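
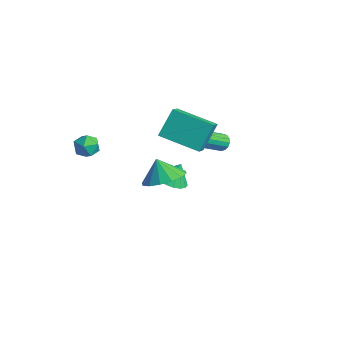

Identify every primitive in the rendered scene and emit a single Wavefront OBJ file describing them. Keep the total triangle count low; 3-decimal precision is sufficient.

v 3.113 -3.034 3.157
v 3.996 -3.274 3.671
v 2.547 -3.046 4.123
v 3.979 -2.731 3.668
v 3.73 -2.269 3.528
v 3.315 -2.012 3.288
v 2.846 -2.028 3.013
v 2.449 -2.314 2.777
v 2.23 -2.793 2.642
v 2.247 -3.336 2.646
v 2.497 -3.799 2.786
v 2.911 -4.056 3.026
v 3.38 -4.039 3.3
v 3.777 -3.753 3.537
v -0.879 -0.138 2.234
v -0.037 -1.038 3.107
v -1.095 0.857 3.469
v -0.254 -0.044 4.341
v 0.834 0.924 1.679
v 1.675 0.023 2.551
v 0.617 1.918 2.913
v 1.459 1.018 3.786
v -0.963 3.496 -0.19
v -0.54 3.322 -0.393
v -0.714 1.591 0.728
v -1.137 1.764 0.93
v -0.465 3.452 -0.182
v -0.639 1.72 0.939
v -0.524 3.593 0.027
v -0.697 1.861 1.148
v -0.7 3.708 0.178
v -0.873 1.976 1.299
v -0.947 3.766 0.23
v -1.12 2.035 1.351
v -1.198 3.752 0.169
v -1.371 2.02 1.29
v -1.386 3.669 0.012
v -1.56 1.938 1.133
v -1.461 3.54 -0.199
v -1.635 1.808 0.922
v -1.403 3.399 -0.408
v -1.576 1.667 0.713
v -1.227 3.284 -0.559
v -1.4 1.552 0.562
v -0.98 3.225 -0.611
v -1.153 1.494 0.51
v -0.729 3.24 -0.55
v -0.902 1.508 0.571
v -3.437 -2.555 0.918
v -2.718 -2.486 0.986
v -3.422 -3.454 1.674
v -2.703 -3.385 1.742
v -3.144 -2.874 2.009
v -3.153 -2.319 1.542
v -2.987 -3.621 1.118
v -2.996 -3.066 0.651
v -2.44 -3.145 1.11
v -2.537 -2.683 1.661
v -3.603 -3.257 0.999
v -3.7 -2.795 1.55
v -2.373 1.468 -2.921
v -1.897 0.786 -2.666
v -2.227 1.952 -1.899
v -1.632 1.024 -2.817
v -1.514 1.351 -2.988
v -1.565 1.701 -3.146
v -1.777 2.004 -3.26
v -2.107 2.202 -3.306
v -2.489 2.254 -3.276
v -2.849 2.151 -3.176
v -3.114 1.912 -3.025
v -3.232 1.586 -2.854
v -3.181 1.236 -2.696
v -2.969 0.932 -2.582
v -2.639 0.735 -2.536
v -2.257 0.683 -2.566
f 2 1 4
f 2 4 3
f 4 1 5
f 4 5 3
f 5 1 6
f 5 6 3
f 6 1 7
f 6 7 3
f 7 1 8
f 7 8 3
f 8 1 9
f 8 9 3
f 9 1 10
f 9 10 3
f 10 1 11
f 10 11 3
f 11 1 12
f 11 12 3
f 12 1 13
f 12 13 3
f 13 1 14
f 13 14 3
f 14 1 2
f 14 2 3
f 16 18 15
f 19 16 15
f 15 18 17
f 17 19 15
f 16 22 18
f 20 16 19
f 20 22 16
f 18 22 17
f 21 19 17
f 17 22 21
f 21 20 19
f 22 20 21
f 24 23 27
f 24 27 25
f 25 27 28
f 25 28 26
f 27 23 29
f 27 29 28
f 28 29 30
f 28 30 26
f 29 23 31
f 29 31 30
f 30 31 32
f 30 32 26
f 31 23 33
f 31 33 32
f 32 33 34
f 32 34 26
f 33 23 35
f 33 35 34
f 34 35 36
f 34 36 26
f 35 23 37
f 35 37 36
f 36 37 38
f 36 38 26
f 37 23 39
f 37 39 38
f 38 39 40
f 38 40 26
f 39 23 41
f 39 41 40
f 40 41 42
f 40 42 26
f 41 23 43
f 41 43 42
f 42 43 44
f 42 44 26
f 43 23 45
f 43 45 44
f 44 45 46
f 44 46 26
f 45 23 47
f 45 47 46
f 46 47 48
f 46 48 26
f 47 23 24
f 47 24 48
f 48 24 25
f 48 25 26
f 49 60 54
f 49 54 50
f 49 50 56
f 49 56 59
f 49 59 60
f 50 54 58
f 54 60 53
f 60 59 51
f 59 56 55
f 56 50 57
f 52 58 53
f 52 53 51
f 52 51 55
f 52 55 57
f 52 57 58
f 53 58 54
f 51 53 60
f 55 51 59
f 57 55 56
f 58 57 50
f 62 61 64
f 62 64 63
f 64 61 65
f 64 65 63
f 65 61 66
f 65 66 63
f 66 61 67
f 66 67 63
f 67 61 68
f 67 68 63
f 68 61 69
f 68 69 63
f 69 61 70
f 69 70 63
f 70 61 71
f 70 71 63
f 71 61 72
f 71 72 63
f 72 61 73
f 72 73 63
f 73 61 74
f 73 74 63
f 74 61 75
f 74 75 63
f 75 61 76
f 75 76 63
f 76 61 62
f 76 62 63



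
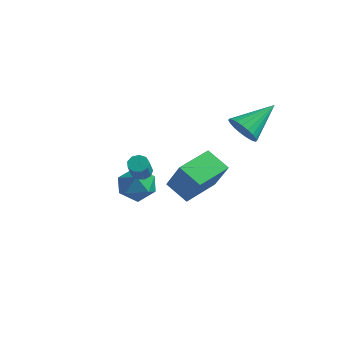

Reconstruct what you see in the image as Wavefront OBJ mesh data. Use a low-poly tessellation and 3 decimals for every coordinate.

v 1.763 -2.442 0.366
v 2.705 -2.781 1.97
v 2.016 -0.575 0.613
v 2.957 -0.914 2.216
v 2.903 -2.506 -0.316
v 3.844 -2.845 1.287
v 3.155 -0.639 -0.07
v 4.097 -0.978 1.534
v -2.463 1.484 -2.336
v -2.029 1.795 -2.255
v -1.703 1.066 -1.204
v -2.137 0.756 -1.284
v -2.318 1.932 -2.071
v -1.992 1.203 -1.019
v -2.675 1.859 -2.01
v -2.349 1.131 -0.959
v -2.933 1.611 -2.102
v -2.607 0.883 -1.051
v -2.971 1.304 -2.303
v -2.645 0.575 -1.252
v -2.771 1.081 -2.52
v -2.445 0.352 -1.468
v -2.427 1.047 -2.65
v -2.101 0.318 -1.598
v -2.1 1.217 -2.633
v -1.774 0.489 -1.582
v -1.942 1.513 -2.477
v -1.617 0.784 -1.426
v -3.671 1.779 -3.337
v -2.81 2.435 -3.295
v -2.61 0.385 -3.325
v -1.749 1.041 -3.283
v -2.413 0.963 -2.431
v -3.069 1.825 -2.438
v -2.351 0.995 -4.182
v -3.007 1.857 -4.189
v -1.994 1.95 -3.817
v -2.033 1.931 -2.735
v -3.387 0.889 -3.885
v -3.426 0.87 -2.803
v 2.781 2.153 1.985
v 3.642 1.948 1.82
v 3.399 3.887 3.055
v 3.555 2.161 1.525
v 3.334 2.373 1.309
v 3.017 2.546 1.211
v 2.66 2.652 1.246
v 2.324 2.672 1.408
v 2.066 2.601 1.671
v 1.933 2.453 1.988
v 1.945 2.254 2.304
v 2.103 2.036 2.565
v 2.377 1.839 2.725
v 2.722 1.696 2.758
v 3.076 1.632 2.657
v 3.38 1.658 2.439
v 3.58 1.77 2.143
f 2 4 1
f 5 2 1
f 1 4 3
f 3 5 1
f 2 8 4
f 6 2 5
f 6 8 2
f 4 8 3
f 7 5 3
f 3 8 7
f 7 6 5
f 8 6 7
f 10 9 13
f 10 13 11
f 11 13 14
f 11 14 12
f 13 9 15
f 13 15 14
f 14 15 16
f 14 16 12
f 15 9 17
f 15 17 16
f 16 17 18
f 16 18 12
f 17 9 19
f 17 19 18
f 18 19 20
f 18 20 12
f 19 9 21
f 19 21 20
f 20 21 22
f 20 22 12
f 21 9 23
f 21 23 22
f 22 23 24
f 22 24 12
f 23 9 25
f 23 25 24
f 24 25 26
f 24 26 12
f 25 9 27
f 25 27 26
f 26 27 28
f 26 28 12
f 27 9 10
f 27 10 28
f 28 10 11
f 28 11 12
f 29 40 34
f 29 34 30
f 29 30 36
f 29 36 39
f 29 39 40
f 30 34 38
f 34 40 33
f 40 39 31
f 39 36 35
f 36 30 37
f 32 38 33
f 32 33 31
f 32 31 35
f 32 35 37
f 32 37 38
f 33 38 34
f 31 33 40
f 35 31 39
f 37 35 36
f 38 37 30
f 42 41 44
f 42 44 43
f 44 41 45
f 44 45 43
f 45 41 46
f 45 46 43
f 46 41 47
f 46 47 43
f 47 41 48
f 47 48 43
f 48 41 49
f 48 49 43
f 49 41 50
f 49 50 43
f 50 41 51
f 50 51 43
f 51 41 52
f 51 52 43
f 52 41 53
f 52 53 43
f 53 41 54
f 53 54 43
f 54 41 55
f 54 55 43
f 55 41 56
f 55 56 43
f 56 41 57
f 56 57 43
f 57 41 42
f 57 42 43



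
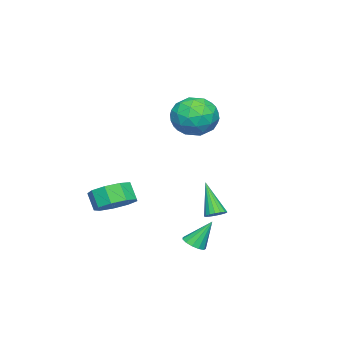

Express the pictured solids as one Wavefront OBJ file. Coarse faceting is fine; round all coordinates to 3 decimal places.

v -0.908 -0.273 -4.494
v -0.454 -0.1 -4.236
v -1.552 -1.107 -2.806
v -0.625 0.098 -4.203
v -0.86 0.211 -4.236
v -1.106 0.213 -4.329
v -1.307 0.104 -4.46
v -1.417 -0.091 -4.598
v -1.41 -0.328 -4.713
v -1.288 -0.552 -4.777
v -1.079 -0.712 -4.777
v -0.831 -0.772 -4.711
v -0.601 -0.717 -4.596
v -0.441 -0.56 -4.458
v -0.388 -0.338 -4.328
v 3.451 0.688 -4.538
v 3.986 0.554 -4.301
v 3.049 1.372 -3.242
v 4.021 0.856 -4.45
v 3.875 1.104 -4.626
v 3.594 1.221 -4.775
v 3.268 1.168 -4.848
v 3.001 0.963 -4.823
v 2.876 0.671 -4.708
v 2.934 0.384 -4.538
v 3.156 0.194 -4.369
v 3.472 0.16 -4.253
v 3.782 0.295 -4.228
v 2.725 -3.524 -3.181
v 3.629 -3.291 -2.724
v 3.32 -3.782 -1.861
v 2.415 -4.016 -2.319
v 3.154 -2.776 -2.601
v 2.845 -3.267 -1.738
v 2.478 -2.611 -2.75
v 2.169 -3.102 -1.887
v 1.917 -2.874 -3.1
v 1.608 -3.365 -2.237
v 1.734 -3.441 -3.489
v 1.425 -3.932 -2.626
v 2.015 -4.047 -3.733
v 1.706 -4.539 -2.87
v 2.627 -4.409 -3.72
v 2.318 -4.9 -2.857
v 3.285 -4.357 -3.454
v 2.976 -4.848 -2.591
v 3.681 -3.915 -3.061
v 3.372 -4.406 -2.198
v -3.08 -1.195 0.52
v -1.871 -1.37 0.248
v -3.049 -2.83 1.712
v -1.84 -3.005 1.44
v -2.189 -2.026 2.136
v -2.208 -1.015 1.399
v -2.712 -3.185 0.561
v -2.731 -2.174 -0.176
v -1.644 -2.6 0.273
v -1.321 -1.884 1.247
v -3.599 -2.316 0.713
v -3.276 -1.6 1.687
v -2.478 -1.139 0.279
v -2.442 -3.061 1.681
v -2.647 -2.486 2.09
v -1.936 -2.589 1.93
v -2.676 -0.93 0.956
v -1.966 -1.033 0.796
v -2.153 -1.419 1.906
v -2.954 -3.167 1.164
v -2.244 -3.27 1.004
v -2.984 -1.611 0.03
v -2.273 -1.714 -0.13
v -2.767 -2.781 0.054
v -1.634 -1.965 0.134
v -1.616 -2.926 0.835
v -2.128 -3.032 0.318
v -2.139 -2.437 -0.115
v -1.444 -1.544 0.706
v -1.426 -2.505 1.408
v -1.631 -1.929 1.817
v -1.642 -1.335 1.383
v -1.31 -2.267 0.721
v -3.494 -1.695 0.552
v -3.476 -2.656 1.254
v -3.278 -2.865 0.577
v -3.289 -2.271 0.143
v -3.304 -1.274 1.125
v -3.286 -2.235 1.826
v -2.781 -1.763 2.075
v -2.792 -1.168 1.642
v -3.61 -1.933 1.239
f 2 1 4
f 2 4 3
f 4 1 5
f 4 5 3
f 5 1 6
f 5 6 3
f 6 1 7
f 6 7 3
f 7 1 8
f 7 8 3
f 8 1 9
f 8 9 3
f 9 1 10
f 9 10 3
f 10 1 11
f 10 11 3
f 11 1 12
f 11 12 3
f 12 1 13
f 12 13 3
f 13 1 14
f 13 14 3
f 14 1 15
f 14 15 3
f 15 1 2
f 15 2 3
f 17 16 19
f 17 19 18
f 19 16 20
f 19 20 18
f 20 16 21
f 20 21 18
f 21 16 22
f 21 22 18
f 22 16 23
f 22 23 18
f 23 16 24
f 23 24 18
f 24 16 25
f 24 25 18
f 25 16 26
f 25 26 18
f 26 16 27
f 26 27 18
f 27 16 28
f 27 28 18
f 28 16 17
f 28 17 18
f 30 29 33
f 30 33 31
f 31 33 34
f 31 34 32
f 33 29 35
f 33 35 34
f 34 35 36
f 34 36 32
f 35 29 37
f 35 37 36
f 36 37 38
f 36 38 32
f 37 29 39
f 37 39 38
f 38 39 40
f 38 40 32
f 39 29 41
f 39 41 40
f 40 41 42
f 40 42 32
f 41 29 43
f 41 43 42
f 42 43 44
f 42 44 32
f 43 29 45
f 43 45 44
f 44 45 46
f 44 46 32
f 45 29 47
f 45 47 46
f 46 47 48
f 46 48 32
f 47 29 30
f 47 30 48
f 48 30 31
f 48 31 32
f 49 86 65
f 86 60 89
f 65 89 54
f 86 89 65
f 49 65 61
f 65 54 66
f 61 66 50
f 65 66 61
f 49 61 70
f 61 50 71
f 70 71 56
f 61 71 70
f 49 70 82
f 70 56 85
f 82 85 59
f 70 85 82
f 49 82 86
f 82 59 90
f 86 90 60
f 82 90 86
f 50 66 77
f 66 54 80
f 77 80 58
f 66 80 77
f 54 89 67
f 89 60 88
f 67 88 53
f 89 88 67
f 60 90 87
f 90 59 83
f 87 83 51
f 90 83 87
f 59 85 84
f 85 56 72
f 84 72 55
f 85 72 84
f 56 71 76
f 71 50 73
f 76 73 57
f 71 73 76
f 52 78 64
f 78 58 79
f 64 79 53
f 78 79 64
f 52 64 62
f 64 53 63
f 62 63 51
f 64 63 62
f 52 62 69
f 62 51 68
f 69 68 55
f 62 68 69
f 52 69 74
f 69 55 75
f 74 75 57
f 69 75 74
f 52 74 78
f 74 57 81
f 78 81 58
f 74 81 78
f 53 79 67
f 79 58 80
f 67 80 54
f 79 80 67
f 51 63 87
f 63 53 88
f 87 88 60
f 63 88 87
f 55 68 84
f 68 51 83
f 84 83 59
f 68 83 84
f 57 75 76
f 75 55 72
f 76 72 56
f 75 72 76
f 58 81 77
f 81 57 73
f 77 73 50
f 81 73 77



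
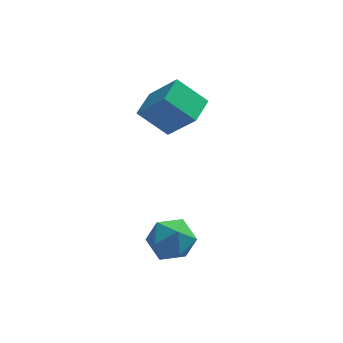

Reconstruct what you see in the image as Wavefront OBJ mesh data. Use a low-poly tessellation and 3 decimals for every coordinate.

v 2.296 1.181 0.145
v 1.105 1.626 1.166
v 2.862 2.28 0.326
v 1.672 2.726 1.347
v 3.328 0.394 1.693
v 2.138 0.84 2.714
v 3.895 1.494 1.874
v 2.704 1.939 2.895
v 1.91 -1.772 -2.659
v 2.83 -2.105 -3.043
v 1.49 -3.375 -2.277
v 2.41 -3.708 -2.661
v 2.384 -3.145 -1.773
v 2.643 -2.154 -2.01
v 1.677 -3.326 -3.31
v 1.936 -2.335 -3.547
v 2.686 -3.065 -3.446
v 3.123 -2.953 -2.496
v 1.197 -2.527 -2.824
v 1.634 -2.415 -1.874
f 2 4 1
f 5 2 1
f 1 4 3
f 3 5 1
f 2 8 4
f 6 2 5
f 6 8 2
f 4 8 3
f 7 5 3
f 3 8 7
f 7 6 5
f 8 6 7
f 9 20 14
f 9 14 10
f 9 10 16
f 9 16 19
f 9 19 20
f 10 14 18
f 14 20 13
f 20 19 11
f 19 16 15
f 16 10 17
f 12 18 13
f 12 13 11
f 12 11 15
f 12 15 17
f 12 17 18
f 13 18 14
f 11 13 20
f 15 11 19
f 17 15 16
f 18 17 10



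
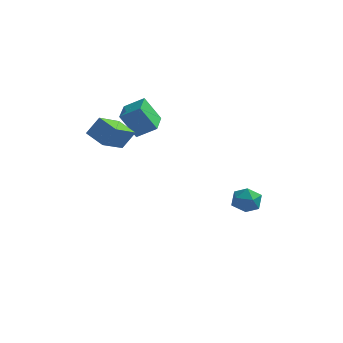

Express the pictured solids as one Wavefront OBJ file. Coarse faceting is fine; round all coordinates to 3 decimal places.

v -2.64 -2.359 1.982
v -3.275 -4.005 3.006
v -3.765 -1.672 2.389
v -4.4 -3.317 3.413
v -2 -1.943 3.047
v -2.635 -3.588 4.071
v -3.125 -1.255 3.454
v -3.76 -2.901 4.478
v 2.916 2.803 -4.377
v 3.914 2.789 -4.407
v 2.926 1.491 -3.433
v 3.924 1.477 -3.463
v 3.449 2.206 -2.973
v 3.443 3.017 -3.556
v 3.397 1.263 -4.284
v 3.391 2.074 -4.867
v 4.211 1.837 -4.349
v 4.244 2.42 -3.539
v 2.596 1.86 -4.301
v 2.629 2.443 -3.491
v -3.6 0.467 2.868
v -2.43 0.629 3.602
v -3.808 2.174 2.823
v -2.639 2.336 3.557
v -2.641 0.544 1.323
v -1.472 0.706 2.057
v -2.85 2.251 1.278
v -1.68 2.413 2.012
f 2 4 1
f 5 2 1
f 1 4 3
f 3 5 1
f 2 8 4
f 6 2 5
f 6 8 2
f 4 8 3
f 7 5 3
f 3 8 7
f 7 6 5
f 8 6 7
f 9 20 14
f 9 14 10
f 9 10 16
f 9 16 19
f 9 19 20
f 10 14 18
f 14 20 13
f 20 19 11
f 19 16 15
f 16 10 17
f 12 18 13
f 12 13 11
f 12 11 15
f 12 15 17
f 12 17 18
f 13 18 14
f 11 13 20
f 15 11 19
f 17 15 16
f 18 17 10
f 22 24 21
f 25 22 21
f 21 24 23
f 23 25 21
f 22 28 24
f 26 22 25
f 26 28 22
f 24 28 23
f 27 25 23
f 23 28 27
f 27 26 25
f 28 26 27



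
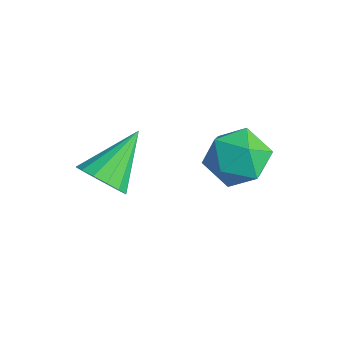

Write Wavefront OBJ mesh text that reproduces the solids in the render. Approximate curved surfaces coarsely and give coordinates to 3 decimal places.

v 1.371 -3.079 -1.282
v 1.685 -3.508 -0.555
v 0.889 -1.461 -0.118
v 2.051 -3.276 -0.726
v 2.235 -2.991 -1.046
v 2.187 -2.73 -1.429
v 1.921 -2.562 -1.772
v 1.507 -2.533 -1.984
v 1.056 -2.65 -2.008
v 0.69 -2.882 -1.837
v 0.507 -3.167 -1.517
v 0.554 -3.428 -1.134
v 0.821 -3.595 -0.791
v 1.235 -3.625 -0.579
v 2.349 0.383 -0.177
v 2.923 1.269 -0.535
v 3.877 -0.569 -0.085
v 4.451 0.317 -0.443
v 3.989 0.325 0.571
v 3.044 0.914 0.514
v 3.756 -0.214 -1.134
v 2.811 0.375 -1.191
v 3.792 0.9 -1.127
v 3.936 1.233 -0.073
v 2.864 -0.533 -0.547
v 3.008 -0.2 0.507
f 2 1 4
f 2 4 3
f 4 1 5
f 4 5 3
f 5 1 6
f 5 6 3
f 6 1 7
f 6 7 3
f 7 1 8
f 7 8 3
f 8 1 9
f 8 9 3
f 9 1 10
f 9 10 3
f 10 1 11
f 10 11 3
f 11 1 12
f 11 12 3
f 12 1 13
f 12 13 3
f 13 1 14
f 13 14 3
f 14 1 2
f 14 2 3
f 15 26 20
f 15 20 16
f 15 16 22
f 15 22 25
f 15 25 26
f 16 20 24
f 20 26 19
f 26 25 17
f 25 22 21
f 22 16 23
f 18 24 19
f 18 19 17
f 18 17 21
f 18 21 23
f 18 23 24
f 19 24 20
f 17 19 26
f 21 17 25
f 23 21 22
f 24 23 16



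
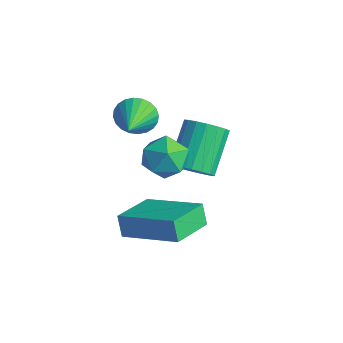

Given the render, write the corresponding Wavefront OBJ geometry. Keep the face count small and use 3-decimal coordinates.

v -0.382 0.231 -2.68
v 0.05 -0.086 -2.1
v -0.685 1.073 -0.92
v -1.118 1.389 -1.5
v 0.258 0.17 -2.222
v -0.477 1.329 -1.041
v 0.339 0.438 -2.434
v -0.396 1.597 -1.254
v 0.277 0.665 -2.695
v -0.458 1.824 -1.515
v 0.085 0.806 -2.954
v -0.651 1.965 -1.773
v -0.2 0.833 -3.158
v -0.936 1.992 -1.977
v -0.521 0.741 -3.267
v -1.257 1.899 -2.087
v -0.815 0.547 -3.26
v -1.55 1.706 -2.08
v -1.023 0.291 -3.139
v -1.758 1.45 -1.958
v -1.104 0.023 -2.926
v -1.839 1.182 -1.746
v -1.042 -0.204 -2.665
v -1.777 0.955 -1.485
v -0.849 -0.345 -2.407
v -1.585 0.814 -1.226
v -0.564 -0.372 -2.203
v -1.3 0.787 -1.022
v -0.243 -0.279 -2.093
v -0.979 0.879 -0.913
v -0.319 -0.948 -1.431
v 0.468 -0.587 -1.254
v -0.188 -1.793 -0.286
v 0.599 -1.432 -0.109
v -0.138 -0.955 -0.013
v -0.219 -0.432 -0.72
v 0.499 -1.948 -0.82
v 0.418 -1.425 -1.527
v 0.973 -1.205 -0.877
v 0.58 -0.591 -0.378
v -0.3 -1.789 -1.162
v -0.693 -1.175 -0.663
v 0.814 -3.34 -3.094
v 0.466 -3.259 -2.356
v 0.331 -1.875 -3.483
v -0.017 -1.794 -2.745
v 2.657 -2.526 -2.315
v 2.309 -2.445 -1.577
v 2.174 -1.061 -2.704
v 1.826 -0.98 -1.966
v -2.09 -0.753 -0.567
v -1.659 -0.635 -1.169
v -1.07 -1.747 -0.033
v -1.557 -0.431 -0.985
v -1.537 -0.277 -0.737
v -1.6 -0.195 -0.464
v -1.738 -0.198 -0.206
v -1.929 -0.286 -0.003
v -2.145 -0.445 0.115
v -2.353 -0.651 0.128
v -2.52 -0.872 0.036
v -2.622 -1.076 -0.148
v -2.643 -1.23 -0.396
v -2.58 -1.312 -0.669
v -2.442 -1.309 -0.927
v -2.25 -1.221 -1.131
v -2.034 -1.062 -1.248
v -1.827 -0.856 -1.261
f 2 1 5
f 2 5 3
f 3 5 6
f 3 6 4
f 5 1 7
f 5 7 6
f 6 7 8
f 6 8 4
f 7 1 9
f 7 9 8
f 8 9 10
f 8 10 4
f 9 1 11
f 9 11 10
f 10 11 12
f 10 12 4
f 11 1 13
f 11 13 12
f 12 13 14
f 12 14 4
f 13 1 15
f 13 15 14
f 14 15 16
f 14 16 4
f 15 1 17
f 15 17 16
f 16 17 18
f 16 18 4
f 17 1 19
f 17 19 18
f 18 19 20
f 18 20 4
f 19 1 21
f 19 21 20
f 20 21 22
f 20 22 4
f 21 1 23
f 21 23 22
f 22 23 24
f 22 24 4
f 23 1 25
f 23 25 24
f 24 25 26
f 24 26 4
f 25 1 27
f 25 27 26
f 26 27 28
f 26 28 4
f 27 1 29
f 27 29 28
f 28 29 30
f 28 30 4
f 29 1 2
f 29 2 30
f 30 2 3
f 30 3 4
f 31 42 36
f 31 36 32
f 31 32 38
f 31 38 41
f 31 41 42
f 32 36 40
f 36 42 35
f 42 41 33
f 41 38 37
f 38 32 39
f 34 40 35
f 34 35 33
f 34 33 37
f 34 37 39
f 34 39 40
f 35 40 36
f 33 35 42
f 37 33 41
f 39 37 38
f 40 39 32
f 44 46 43
f 47 44 43
f 43 46 45
f 45 47 43
f 44 50 46
f 48 44 47
f 48 50 44
f 46 50 45
f 49 47 45
f 45 50 49
f 49 48 47
f 50 48 49
f 52 51 54
f 52 54 53
f 54 51 55
f 54 55 53
f 55 51 56
f 55 56 53
f 56 51 57
f 56 57 53
f 57 51 58
f 57 58 53
f 58 51 59
f 58 59 53
f 59 51 60
f 59 60 53
f 60 51 61
f 60 61 53
f 61 51 62
f 61 62 53
f 62 51 63
f 62 63 53
f 63 51 64
f 63 64 53
f 64 51 65
f 64 65 53
f 65 51 66
f 65 66 53
f 66 51 67
f 66 67 53
f 67 51 68
f 67 68 53
f 68 51 52
f 68 52 53



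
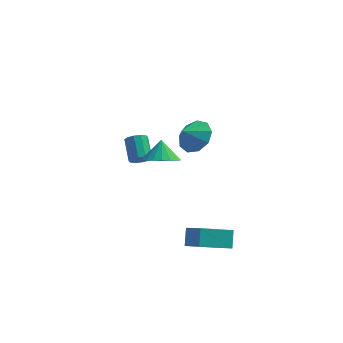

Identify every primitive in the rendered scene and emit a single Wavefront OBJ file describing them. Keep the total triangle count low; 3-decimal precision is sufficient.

v 2.272 -0.899 2.638
v 2.813 -0.439 3.412
v 1.688 -1.461 3.382
v 2.233 -0.048 3.252
v 1.671 -0.054 2.805
v 1.39 -0.456 2.28
v 1.522 -1.065 1.923
v 2.005 -1.596 1.9
v 2.613 -1.801 2.223
v 3.061 -1.584 2.741
v 3.141 -1.046 3.21
v -1.316 3.068 -2.446
v -0.749 3.054 -2.15
v -1.196 4.158 -1.239
v -1.764 4.172 -1.534
v -0.724 3.311 -2.45
v -1.172 4.415 -1.538
v -0.926 3.475 -2.748
v -1.373 4.579 -1.836
v -1.277 3.484 -2.93
v -1.724 4.588 -2.019
v -1.643 3.334 -2.928
v -2.09 4.438 -2.016
v -1.884 3.082 -2.741
v -2.331 4.186 -1.83
v -1.908 2.825 -2.442
v -2.356 3.929 -1.53
v -1.707 2.661 -2.144
v -2.154 3.765 -1.232
v -1.356 2.652 -1.961
v -1.803 3.756 -1.05
v -0.99 2.802 -1.964
v -1.437 3.906 -1.052
v 3.023 -4.025 -3.319
v 2.971 -3.321 -2.475
v 2.141 -3.131 -4.119
v 2.089 -2.427 -3.275
v 4.551 -3.113 -3.985
v 4.499 -2.409 -3.141
v 3.669 -2.219 -4.785
v 3.617 -1.515 -3.941
v 0.036 1.773 -1.351
v 0.677 1.094 -0.848
v -0.076 2.467 -0.269
v 0.978 1.414 -1.022
v 1.092 1.804 -1.261
v 0.997 2.188 -1.517
v 0.712 2.49 -1.741
v 0.293 2.65 -1.887
v -0.177 2.636 -1.927
v -0.604 2.451 -1.853
v -0.905 2.132 -1.68
v -1.019 1.742 -1.441
v -0.924 1.357 -1.184
v -0.639 1.055 -0.96
v -0.22 0.895 -0.814
v 0.25 0.909 -0.774
f 2 1 4
f 2 4 3
f 4 1 5
f 4 5 3
f 5 1 6
f 5 6 3
f 6 1 7
f 6 7 3
f 7 1 8
f 7 8 3
f 8 1 9
f 8 9 3
f 9 1 10
f 9 10 3
f 10 1 11
f 10 11 3
f 11 1 2
f 11 2 3
f 13 12 16
f 13 16 14
f 14 16 17
f 14 17 15
f 16 12 18
f 16 18 17
f 17 18 19
f 17 19 15
f 18 12 20
f 18 20 19
f 19 20 21
f 19 21 15
f 20 12 22
f 20 22 21
f 21 22 23
f 21 23 15
f 22 12 24
f 22 24 23
f 23 24 25
f 23 25 15
f 24 12 26
f 24 26 25
f 25 26 27
f 25 27 15
f 26 12 28
f 26 28 27
f 27 28 29
f 27 29 15
f 28 12 30
f 28 30 29
f 29 30 31
f 29 31 15
f 30 12 32
f 30 32 31
f 31 32 33
f 31 33 15
f 32 12 13
f 32 13 33
f 33 13 14
f 33 14 15
f 35 37 34
f 38 35 34
f 34 37 36
f 36 38 34
f 35 41 37
f 39 35 38
f 39 41 35
f 37 41 36
f 40 38 36
f 36 41 40
f 40 39 38
f 41 39 40
f 43 42 45
f 43 45 44
f 45 42 46
f 45 46 44
f 46 42 47
f 46 47 44
f 47 42 48
f 47 48 44
f 48 42 49
f 48 49 44
f 49 42 50
f 49 50 44
f 50 42 51
f 50 51 44
f 51 42 52
f 51 52 44
f 52 42 53
f 52 53 44
f 53 42 54
f 53 54 44
f 54 42 55
f 54 55 44
f 55 42 56
f 55 56 44
f 56 42 57
f 56 57 44
f 57 42 43
f 57 43 44



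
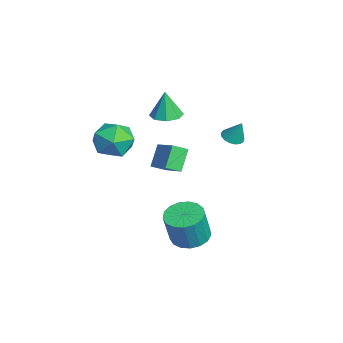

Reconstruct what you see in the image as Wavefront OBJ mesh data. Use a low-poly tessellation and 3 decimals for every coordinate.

v -0.237 -1.148 0.554
v -0.148 -1.9 0.942
v -0.948 -0.706 1.574
v -0.859 -1.457 1.962
v 1.059 -0.643 1.238
v 1.148 -1.394 1.626
v 0.348 -0.2 2.258
v 0.437 -0.952 2.646
v 2.794 -0.492 -1.997
v 3.528 -1.064 -2.273
v 3.879 -1.44 -0.558
v 3.146 -0.868 -0.283
v 3.725 -0.647 -2.222
v 4.076 -1.022 -0.507
v 3.709 -0.194 -2.119
v 4.061 -0.57 -0.405
v 3.484 0.19 -1.989
v 3.835 -0.186 -0.274
v 3.1 0.418 -1.86
v 3.452 0.042 -0.146
v 2.647 0.438 -1.763
v 2.998 0.062 -0.049
v 2.227 0.244 -1.72
v 2.578 -0.132 -0.005
v 1.937 -0.118 -1.74
v 2.288 -0.494 -0.025
v 1.844 -0.566 -1.819
v 2.195 -0.942 -0.104
v 1.968 -0.997 -1.939
v 2.319 -1.373 -0.224
v 2.282 -1.312 -2.072
v 2.633 -1.688 -0.357
v 2.713 -1.44 -2.188
v 3.064 -1.815 -0.474
v 3.163 -1.35 -2.261
v 3.514 -1.726 -0.546
v -2.985 -3.273 1.359
v -2.577 -2.58 2.219
v -1.343 -4.24 1.361
v -0.935 -3.547 2.221
v -1.806 -4.308 2.441
v -2.821 -3.71 2.44
v -1.099 -3.11 1.14
v -2.114 -2.512 1.139
v -1.411 -2.479 2.084
v -1.849 -3.22 2.888
v -2.071 -3.6 0.692
v -2.509 -4.341 1.496
v -2.925 -0.722 2.712
v -2.262 -0.226 2.769
v -3.015 -0.778 4.248
v -2.807 0.099 2.749
v -3.421 -0.057 2.707
v -3.745 -0.602 2.668
v -3.588 -1.218 2.655
v -3.042 -1.543 2.675
v -2.428 -1.387 2.717
v -2.105 -0.841 2.756
v -1.72 2.282 1.605
v -1.348 1.814 1.649
v -1.38 2.658 2.715
v -1.186 2.019 1.53
v -1.147 2.285 1.429
v -1.238 2.55 1.367
v -1.441 2.753 1.36
v -1.707 2.849 1.409
v -1.976 2.816 1.503
v -2.187 2.66 1.621
v -2.29 2.417 1.734
v -2.263 2.144 1.818
v -2.112 1.902 1.854
v -1.871 1.748 1.832
v -1.595 1.716 1.758
f 2 4 1
f 5 2 1
f 1 4 3
f 3 5 1
f 2 8 4
f 6 2 5
f 6 8 2
f 4 8 3
f 7 5 3
f 3 8 7
f 7 6 5
f 8 6 7
f 10 9 13
f 10 13 11
f 11 13 14
f 11 14 12
f 13 9 15
f 13 15 14
f 14 15 16
f 14 16 12
f 15 9 17
f 15 17 16
f 16 17 18
f 16 18 12
f 17 9 19
f 17 19 18
f 18 19 20
f 18 20 12
f 19 9 21
f 19 21 20
f 20 21 22
f 20 22 12
f 21 9 23
f 21 23 22
f 22 23 24
f 22 24 12
f 23 9 25
f 23 25 24
f 24 25 26
f 24 26 12
f 25 9 27
f 25 27 26
f 26 27 28
f 26 28 12
f 27 9 29
f 27 29 28
f 28 29 30
f 28 30 12
f 29 9 31
f 29 31 30
f 30 31 32
f 30 32 12
f 31 9 33
f 31 33 32
f 32 33 34
f 32 34 12
f 33 9 35
f 33 35 34
f 34 35 36
f 34 36 12
f 35 9 10
f 35 10 36
f 36 10 11
f 36 11 12
f 37 48 42
f 37 42 38
f 37 38 44
f 37 44 47
f 37 47 48
f 38 42 46
f 42 48 41
f 48 47 39
f 47 44 43
f 44 38 45
f 40 46 41
f 40 41 39
f 40 39 43
f 40 43 45
f 40 45 46
f 41 46 42
f 39 41 48
f 43 39 47
f 45 43 44
f 46 45 38
f 50 49 52
f 50 52 51
f 52 49 53
f 52 53 51
f 53 49 54
f 53 54 51
f 54 49 55
f 54 55 51
f 55 49 56
f 55 56 51
f 56 49 57
f 56 57 51
f 57 49 58
f 57 58 51
f 58 49 50
f 58 50 51
f 60 59 62
f 60 62 61
f 62 59 63
f 62 63 61
f 63 59 64
f 63 64 61
f 64 59 65
f 64 65 61
f 65 59 66
f 65 66 61
f 66 59 67
f 66 67 61
f 67 59 68
f 67 68 61
f 68 59 69
f 68 69 61
f 69 59 70
f 69 70 61
f 70 59 71
f 70 71 61
f 71 59 72
f 71 72 61
f 72 59 73
f 72 73 61
f 73 59 60
f 73 60 61



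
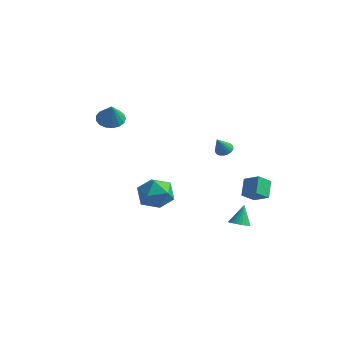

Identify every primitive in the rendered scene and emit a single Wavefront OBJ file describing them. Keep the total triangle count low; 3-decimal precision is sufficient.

v 3.378 0.821 -2.605
v 2.99 1.76 -1.795
v 3.811 1.563 -3.259
v 3.423 2.503 -2.449
v 4.417 0.737 -2.011
v 4.029 1.677 -1.201
v 4.85 1.48 -2.665
v 4.462 2.419 -1.855
v 1.227 2.419 -0.091
v 1.693 2.084 -0.228
v 1.093 1.781 1.011
v 1.801 2.284 -0.099
v 1.796 2.512 0.032
v 1.679 2.721 0.139
v 1.471 2.87 0.2
v 1.216 2.93 0.203
v 0.962 2.888 0.149
v 0.761 2.754 0.046
v 0.653 2.553 -0.083
v 0.658 2.326 -0.214
v 0.775 2.117 -0.321
v 0.983 1.967 -0.382
v 1.238 1.908 -0.385
v 1.492 1.949 -0.331
v 3.678 0.079 -4.592
v 4.352 0.044 -4.505
v 3.562 0.841 -3.388
v 4.33 0.267 -4.648
v 4.208 0.46 -4.782
v 4.006 0.596 -4.888
v 3.755 0.653 -4.948
v 3.491 0.623 -4.955
v 3.256 0.51 -4.906
v 3.085 0.331 -4.809
v 3.005 0.114 -4.68
v 3.027 -0.108 -4.537
v 3.148 -0.302 -4.402
v 3.35 -0.438 -4.297
v 3.602 -0.495 -4.236
v 3.866 -0.465 -4.23
v 4.101 -0.352 -4.279
v 4.271 -0.173 -4.375
v -4.142 -1.664 2.894
v -3.418 -1.148 2.858
v -3.738 -2.136 4.226
v -3.712 -0.897 3.036
v -4.106 -0.822 3.182
v -4.507 -0.94 3.262
v -4.825 -1.224 3.257
v -4.986 -1.608 3.17
v -4.954 -2.005 3.019
v -4.736 -2.324 2.84
v -4.382 -2.492 2.673
v -3.973 -2.47 2.557
v -3.602 -2.263 2.518
v -3.355 -1.919 2.565
v -3.289 -1.516 2.688
v 0.164 -2.631 -1.456
v 1.227 -3.205 -1.517
v -0.647 -4.215 -0.643
v 0.416 -4.789 -0.704
v 0.272 -3.863 0.06
v 0.773 -2.884 -0.443
v -0.193 -4.536 -1.717
v 0.308 -3.557 -2.22
v 1.005 -4.383 -1.678
v 1.293 -3.967 -0.58
v -0.713 -3.453 -1.58
v -0.425 -3.037 -0.482
f 2 4 1
f 5 2 1
f 1 4 3
f 3 5 1
f 2 8 4
f 6 2 5
f 6 8 2
f 4 8 3
f 7 5 3
f 3 8 7
f 7 6 5
f 8 6 7
f 10 9 12
f 10 12 11
f 12 9 13
f 12 13 11
f 13 9 14
f 13 14 11
f 14 9 15
f 14 15 11
f 15 9 16
f 15 16 11
f 16 9 17
f 16 17 11
f 17 9 18
f 17 18 11
f 18 9 19
f 18 19 11
f 19 9 20
f 19 20 11
f 20 9 21
f 20 21 11
f 21 9 22
f 21 22 11
f 22 9 23
f 22 23 11
f 23 9 24
f 23 24 11
f 24 9 10
f 24 10 11
f 26 25 28
f 26 28 27
f 28 25 29
f 28 29 27
f 29 25 30
f 29 30 27
f 30 25 31
f 30 31 27
f 31 25 32
f 31 32 27
f 32 25 33
f 32 33 27
f 33 25 34
f 33 34 27
f 34 25 35
f 34 35 27
f 35 25 36
f 35 36 27
f 36 25 37
f 36 37 27
f 37 25 38
f 37 38 27
f 38 25 39
f 38 39 27
f 39 25 40
f 39 40 27
f 40 25 41
f 40 41 27
f 41 25 42
f 41 42 27
f 42 25 26
f 42 26 27
f 44 43 46
f 44 46 45
f 46 43 47
f 46 47 45
f 47 43 48
f 47 48 45
f 48 43 49
f 48 49 45
f 49 43 50
f 49 50 45
f 50 43 51
f 50 51 45
f 51 43 52
f 51 52 45
f 52 43 53
f 52 53 45
f 53 43 54
f 53 54 45
f 54 43 55
f 54 55 45
f 55 43 56
f 55 56 45
f 56 43 57
f 56 57 45
f 57 43 44
f 57 44 45
f 58 69 63
f 58 63 59
f 58 59 65
f 58 65 68
f 58 68 69
f 59 63 67
f 63 69 62
f 69 68 60
f 68 65 64
f 65 59 66
f 61 67 62
f 61 62 60
f 61 60 64
f 61 64 66
f 61 66 67
f 62 67 63
f 60 62 69
f 64 60 68
f 66 64 65
f 67 66 59



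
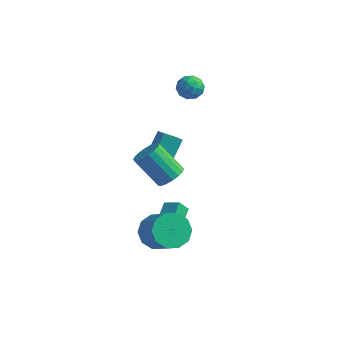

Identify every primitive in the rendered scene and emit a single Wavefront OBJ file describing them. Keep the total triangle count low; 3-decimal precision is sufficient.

v -0.483 -3.022 -3.579
v 0.107 -3.389 -4.366
v 1.354 -4.166 -3.068
v 0.763 -3.798 -2.281
v 0.32 -2.795 -4.215
v 1.567 -3.572 -2.918
v 0.227 -2.288 -3.822
v 1.474 -3.064 -2.524
v -0.138 -2.061 -3.336
v 1.109 -2.837 -2.038
v -0.635 -2.201 -2.942
v 0.612 -2.977 -1.645
v -1.074 -2.654 -2.792
v 0.173 -3.431 -1.494
v -1.287 -3.248 -2.942
v -0.04 -4.025 -1.645
v -1.194 -3.756 -3.336
v 0.053 -4.532 -2.038
v -0.829 -3.983 -3.822
v 0.418 -4.759 -2.524
v -0.332 -3.843 -4.215
v 0.915 -4.619 -2.918
v -0.37 -1.526 -3.427
v -0.508 -0.757 -3.069
v -1.262 -1.488 -3.854
v -1.4 -0.718 -3.497
v -0.04 -1.162 -4.083
v -0.178 -0.392 -3.726
v -0.932 -1.123 -4.511
v -1.07 -0.354 -4.153
v -0.348 -1.917 -0.048
v 0.092 -2.49 0.319
v -1.233 -2.575 1.775
v -1.672 -2.003 1.408
v 0.225 -2.186 0.458
v -1.099 -2.271 1.914
v 0.245 -1.828 0.497
v -1.08 -1.913 1.952
v 0.147 -1.488 0.428
v -1.177 -1.573 1.883
v -0.048 -1.233 0.265
v -1.373 -1.318 1.72
v -0.303 -1.113 0.04
v -1.628 -1.198 1.495
v -0.567 -1.153 -0.203
v -1.892 -1.238 1.253
v -0.787 -1.345 -0.415
v -2.112 -1.43 1.041
v -0.921 -1.649 -0.554
v -2.245 -1.734 0.902
v -0.94 -2.007 -0.592
v -2.265 -2.092 0.863
v -0.843 -2.347 -0.523
v -2.167 -2.432 0.932
v -0.647 -2.602 -0.36
v -1.972 -2.687 1.095
v -0.392 -2.722 -0.135
v -1.717 -2.807 1.32
v -0.128 -2.682 0.107
v -1.453 -2.767 1.563
v -3.012 -0.129 -1.439
v -2.178 -0.959 -0.718
v -2.901 1.315 0.096
v -2.067 0.484 0.817
v -2.193 0.296 -1.897
v -1.359 -0.535 -1.176
v -2.082 1.739 -0.362
v -1.248 0.909 0.359
v -1.501 3.304 3.017
v -1.017 2.703 3.112
v -2.483 2.517 3.048
v -1.999 1.916 3.143
v -2.089 2.436 3.714
v -1.482 2.923 3.695
v -2.018 2.297 2.465
v -1.411 2.784 2.446
v -1.336 2.081 2.771
v -1.38 2.167 3.543
v -2.12 3.053 2.617
v -2.164 3.139 3.389
v -1.173 3.073 3.062
v -2.327 2.147 3.098
v -2.381 2.453 3.434
v -2.096 2.1 3.49
v -1.447 3.202 3.404
v -1.162 2.849 3.46
v -1.792 2.692 3.814
v -2.338 2.371 2.7
v -2.053 2.018 2.756
v -1.404 3.12 2.67
v -1.119 2.767 2.726
v -1.708 2.528 2.346
v -1.075 2.354 2.917
v -1.652 1.891 2.935
v -1.664 2.115 2.537
v -1.307 2.401 2.525
v -1.101 2.404 3.371
v -1.679 1.941 3.389
v -1.732 2.247 3.725
v -1.375 2.533 3.713
v -1.289 2.038 3.17
v -1.821 3.279 2.771
v -2.399 2.816 2.789
v -2.125 2.687 2.447
v -1.768 2.973 2.435
v -1.848 3.329 3.225
v -2.425 2.866 3.243
v -2.193 2.819 3.635
v -1.836 3.105 3.623
v -2.211 3.182 2.99
f 2 1 5
f 2 5 3
f 3 5 6
f 3 6 4
f 5 1 7
f 5 7 6
f 6 7 8
f 6 8 4
f 7 1 9
f 7 9 8
f 8 9 10
f 8 10 4
f 9 1 11
f 9 11 10
f 10 11 12
f 10 12 4
f 11 1 13
f 11 13 12
f 12 13 14
f 12 14 4
f 13 1 15
f 13 15 14
f 14 15 16
f 14 16 4
f 15 1 17
f 15 17 16
f 16 17 18
f 16 18 4
f 17 1 19
f 17 19 18
f 18 19 20
f 18 20 4
f 19 1 21
f 19 21 20
f 20 21 22
f 20 22 4
f 21 1 2
f 21 2 22
f 22 2 3
f 22 3 4
f 24 26 23
f 27 24 23
f 23 26 25
f 25 27 23
f 24 30 26
f 28 24 27
f 28 30 24
f 26 30 25
f 29 27 25
f 25 30 29
f 29 28 27
f 30 28 29
f 32 31 35
f 32 35 33
f 33 35 36
f 33 36 34
f 35 31 37
f 35 37 36
f 36 37 38
f 36 38 34
f 37 31 39
f 37 39 38
f 38 39 40
f 38 40 34
f 39 31 41
f 39 41 40
f 40 41 42
f 40 42 34
f 41 31 43
f 41 43 42
f 42 43 44
f 42 44 34
f 43 31 45
f 43 45 44
f 44 45 46
f 44 46 34
f 45 31 47
f 45 47 46
f 46 47 48
f 46 48 34
f 47 31 49
f 47 49 48
f 48 49 50
f 48 50 34
f 49 31 51
f 49 51 50
f 50 51 52
f 50 52 34
f 51 31 53
f 51 53 52
f 52 53 54
f 52 54 34
f 53 31 55
f 53 55 54
f 54 55 56
f 54 56 34
f 55 31 57
f 55 57 56
f 56 57 58
f 56 58 34
f 57 31 59
f 57 59 58
f 58 59 60
f 58 60 34
f 59 31 32
f 59 32 60
f 60 32 33
f 60 33 34
f 62 64 61
f 65 62 61
f 61 64 63
f 63 65 61
f 62 68 64
f 66 62 65
f 66 68 62
f 64 68 63
f 67 65 63
f 63 68 67
f 67 66 65
f 68 66 67
f 69 106 85
f 106 80 109
f 85 109 74
f 106 109 85
f 69 85 81
f 85 74 86
f 81 86 70
f 85 86 81
f 69 81 90
f 81 70 91
f 90 91 76
f 81 91 90
f 69 90 102
f 90 76 105
f 102 105 79
f 90 105 102
f 69 102 106
f 102 79 110
f 106 110 80
f 102 110 106
f 70 86 97
f 86 74 100
f 97 100 78
f 86 100 97
f 74 109 87
f 109 80 108
f 87 108 73
f 109 108 87
f 80 110 107
f 110 79 103
f 107 103 71
f 110 103 107
f 79 105 104
f 105 76 92
f 104 92 75
f 105 92 104
f 76 91 96
f 91 70 93
f 96 93 77
f 91 93 96
f 72 98 84
f 98 78 99
f 84 99 73
f 98 99 84
f 72 84 82
f 84 73 83
f 82 83 71
f 84 83 82
f 72 82 89
f 82 71 88
f 89 88 75
f 82 88 89
f 72 89 94
f 89 75 95
f 94 95 77
f 89 95 94
f 72 94 98
f 94 77 101
f 98 101 78
f 94 101 98
f 73 99 87
f 99 78 100
f 87 100 74
f 99 100 87
f 71 83 107
f 83 73 108
f 107 108 80
f 83 108 107
f 75 88 104
f 88 71 103
f 104 103 79
f 88 103 104
f 77 95 96
f 95 75 92
f 96 92 76
f 95 92 96
f 78 101 97
f 101 77 93
f 97 93 70
f 101 93 97



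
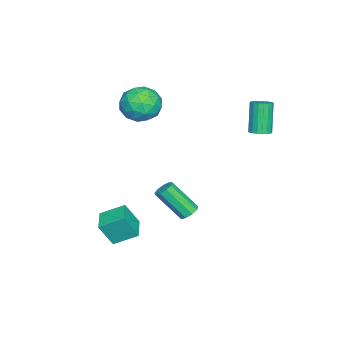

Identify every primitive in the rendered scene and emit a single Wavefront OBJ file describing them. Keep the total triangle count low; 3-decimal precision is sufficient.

v -3.597 -3.187 2.077
v -2.919 -3.685 1.411
v -4.941 -3.775 1.149
v -4.263 -4.273 0.483
v -4.378 -4.622 1.49
v -3.548 -4.259 2.064
v -4.312 -3.201 0.496
v -3.482 -2.838 1.07
v -3.361 -3.693 0.434
v -3.402 -4.571 1.048
v -4.458 -2.889 1.512
v -4.499 -3.767 2.126
v -3.14 -3.385 1.826
v -4.72 -4.075 0.734
v -4.787 -4.281 1.327
v -4.389 -4.573 0.935
v -3.51 -3.722 2.209
v -3.111 -4.014 1.818
v -3.968 -4.565 1.864
v -4.749 -3.446 0.742
v -4.35 -3.738 0.351
v -3.471 -2.887 1.625
v -3.073 -3.179 1.233
v -3.892 -2.895 0.696
v -3.002 -3.682 0.86
v -3.791 -4.027 0.314
v -3.821 -3.398 0.322
v -3.333 -3.184 0.659
v -3.026 -4.198 1.221
v -3.815 -4.543 0.675
v -3.883 -4.749 1.268
v -3.395 -4.535 1.605
v -3.285 -4.203 0.647
v -4.045 -2.917 1.885
v -4.834 -3.262 1.339
v -4.465 -2.925 0.955
v -3.977 -2.711 1.292
v -4.069 -3.433 2.246
v -4.858 -3.778 1.7
v -4.527 -4.276 1.901
v -4.039 -4.062 2.238
v -4.575 -3.257 1.913
v -3.632 2.066 0.719
v -3.143 2.061 0.924
v -3.799 1.909 2.485
v -4.288 1.914 2.281
v -3.198 2.29 0.924
v -3.854 2.139 2.485
v -3.338 2.475 0.883
v -3.994 2.324 2.444
v -3.537 2.579 0.809
v -4.193 2.428 2.37
v -3.754 2.581 0.718
v -4.41 2.43 2.279
v -3.947 2.481 0.627
v -4.603 2.33 2.188
v -4.078 2.299 0.555
v -4.734 2.148 2.116
v -4.121 2.071 0.515
v -4.777 1.919 2.076
v -4.066 1.841 0.515
v -4.722 1.69 2.076
v -3.926 1.656 0.556
v -4.582 1.505 2.117
v -3.727 1.552 0.63
v -4.383 1.401 2.191
v -3.51 1.55 0.721
v -4.166 1.399 2.282
v -3.317 1.65 0.812
v -3.973 1.499 2.373
v -3.186 1.832 0.884
v -3.842 1.681 2.445
v -1.053 -0.405 -3.53
v -0.661 -0.133 -3.324
v -0.575 -1.323 -1.923
v -0.967 -1.595 -2.13
v -0.971 -0.011 -3.201
v -0.886 -1.201 -1.8
v -1.32 -0.073 -3.232
v -1.234 -1.263 -1.831
v -1.544 -0.291 -3.403
v -1.458 -1.481 -2.002
v -1.538 -0.562 -3.634
v -1.452 -1.751 -2.233
v -1.305 -0.759 -3.816
v -1.219 -1.949 -2.415
v -0.954 -0.791 -3.864
v -0.868 -1.981 -2.463
v -0.649 -0.642 -3.757
v -0.564 -1.832 -2.356
v -0.534 -0.383 -3.543
v -0.448 -1.572 -2.142
v 1.104 -3.178 -3.896
v 1.389 -3.733 -2.744
v 0.796 -2.099 -3.3
v 1.081 -2.654 -2.148
v 2.219 -2.806 -3.992
v 2.504 -3.361 -2.84
v 1.911 -1.727 -3.396
v 2.196 -2.282 -2.244
f 1 38 17
f 38 12 41
f 17 41 6
f 38 41 17
f 1 17 13
f 17 6 18
f 13 18 2
f 17 18 13
f 1 13 22
f 13 2 23
f 22 23 8
f 13 23 22
f 1 22 34
f 22 8 37
f 34 37 11
f 22 37 34
f 1 34 38
f 34 11 42
f 38 42 12
f 34 42 38
f 2 18 29
f 18 6 32
f 29 32 10
f 18 32 29
f 6 41 19
f 41 12 40
f 19 40 5
f 41 40 19
f 12 42 39
f 42 11 35
f 39 35 3
f 42 35 39
f 11 37 36
f 37 8 24
f 36 24 7
f 37 24 36
f 8 23 28
f 23 2 25
f 28 25 9
f 23 25 28
f 4 30 16
f 30 10 31
f 16 31 5
f 30 31 16
f 4 16 14
f 16 5 15
f 14 15 3
f 16 15 14
f 4 14 21
f 14 3 20
f 21 20 7
f 14 20 21
f 4 21 26
f 21 7 27
f 26 27 9
f 21 27 26
f 4 26 30
f 26 9 33
f 30 33 10
f 26 33 30
f 5 31 19
f 31 10 32
f 19 32 6
f 31 32 19
f 3 15 39
f 15 5 40
f 39 40 12
f 15 40 39
f 7 20 36
f 20 3 35
f 36 35 11
f 20 35 36
f 9 27 28
f 27 7 24
f 28 24 8
f 27 24 28
f 10 33 29
f 33 9 25
f 29 25 2
f 33 25 29
f 44 43 47
f 44 47 45
f 45 47 48
f 45 48 46
f 47 43 49
f 47 49 48
f 48 49 50
f 48 50 46
f 49 43 51
f 49 51 50
f 50 51 52
f 50 52 46
f 51 43 53
f 51 53 52
f 52 53 54
f 52 54 46
f 53 43 55
f 53 55 54
f 54 55 56
f 54 56 46
f 55 43 57
f 55 57 56
f 56 57 58
f 56 58 46
f 57 43 59
f 57 59 58
f 58 59 60
f 58 60 46
f 59 43 61
f 59 61 60
f 60 61 62
f 60 62 46
f 61 43 63
f 61 63 62
f 62 63 64
f 62 64 46
f 63 43 65
f 63 65 64
f 64 65 66
f 64 66 46
f 65 43 67
f 65 67 66
f 66 67 68
f 66 68 46
f 67 43 69
f 67 69 68
f 68 69 70
f 68 70 46
f 69 43 71
f 69 71 70
f 70 71 72
f 70 72 46
f 71 43 44
f 71 44 72
f 72 44 45
f 72 45 46
f 74 73 77
f 74 77 75
f 75 77 78
f 75 78 76
f 77 73 79
f 77 79 78
f 78 79 80
f 78 80 76
f 79 73 81
f 79 81 80
f 80 81 82
f 80 82 76
f 81 73 83
f 81 83 82
f 82 83 84
f 82 84 76
f 83 73 85
f 83 85 84
f 84 85 86
f 84 86 76
f 85 73 87
f 85 87 86
f 86 87 88
f 86 88 76
f 87 73 89
f 87 89 88
f 88 89 90
f 88 90 76
f 89 73 91
f 89 91 90
f 90 91 92
f 90 92 76
f 91 73 74
f 91 74 92
f 92 74 75
f 92 75 76
f 94 96 93
f 97 94 93
f 93 96 95
f 95 97 93
f 94 100 96
f 98 94 97
f 98 100 94
f 96 100 95
f 99 97 95
f 95 100 99
f 99 98 97
f 100 98 99



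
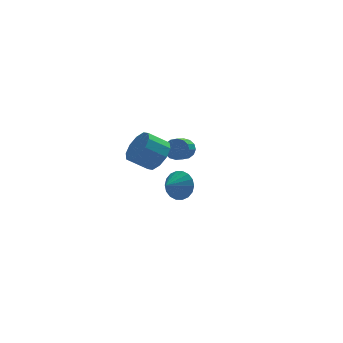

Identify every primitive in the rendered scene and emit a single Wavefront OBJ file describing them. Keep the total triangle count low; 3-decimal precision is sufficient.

v 0.411 4.138 -3.471
v 0.86 3.686 -3.71
v 0.258 2.771 -3.107
v -0.191 3.222 -2.869
v 0.996 3.797 -3.405
v 0.394 2.882 -2.802
v 0.975 4 -3.118
v 0.373 3.085 -2.515
v 0.803 4.239 -2.925
v 0.202 3.324 -2.323
v 0.526 4.452 -2.879
v -0.075 3.537 -2.277
v 0.218 4.58 -2.992
v -0.383 3.665 -2.389
v -0.038 4.589 -3.233
v -0.64 3.674 -2.63
v -0.174 4.478 -3.538
v -0.776 3.563 -2.935
v -0.153 4.275 -3.825
v -0.755 3.36 -3.222
v 0.018 4.036 -4.017
v -0.583 3.121 -3.415
v 0.295 3.823 -4.063
v -0.306 2.908 -3.461
v 0.603 3.695 -3.951
v 0.002 2.78 -3.348
v -1.721 -3.011 -1.514
v -1.165 -3.378 -0.955
v -2.559 -3.569 -1.046
v -1.275 -3.057 -0.768
v -1.473 -2.726 -0.73
v -1.721 -2.453 -0.846
v -1.969 -2.289 -1.095
v -2.167 -2.269 -1.427
v -2.277 -2.395 -1.776
v -2.278 -2.644 -2.073
v -2.167 -2.965 -2.259
v -1.969 -3.295 -2.298
v -1.721 -3.569 -2.181
v -1.474 -3.732 -1.932
v -1.275 -3.753 -1.6
v -1.165 -3.626 -1.252
v -1.232 2.848 -2.982
v -0.616 2.978 -2.179
v -1.691 3.122 -1.376
v -2.308 2.992 -2.178
v -0.729 3.545 -2.432
v -1.804 3.688 -1.629
v -1.034 3.845 -2.895
v -2.11 3.989 -2.091
v -1.415 3.765 -3.39
v -2.491 3.908 -2.587
v -1.726 3.334 -3.73
v -2.802 3.478 -2.927
v -1.849 2.718 -3.784
v -2.924 2.862 -2.981
v -1.736 2.152 -3.531
v -2.811 2.295 -2.728
v -1.43 1.851 -3.069
v -2.506 1.995 -2.265
v -1.049 1.932 -2.573
v -2.125 2.075 -1.77
v -0.738 2.362 -2.233
v -1.814 2.506 -1.43
f 2 1 5
f 2 5 3
f 3 5 6
f 3 6 4
f 5 1 7
f 5 7 6
f 6 7 8
f 6 8 4
f 7 1 9
f 7 9 8
f 8 9 10
f 8 10 4
f 9 1 11
f 9 11 10
f 10 11 12
f 10 12 4
f 11 1 13
f 11 13 12
f 12 13 14
f 12 14 4
f 13 1 15
f 13 15 14
f 14 15 16
f 14 16 4
f 15 1 17
f 15 17 16
f 16 17 18
f 16 18 4
f 17 1 19
f 17 19 18
f 18 19 20
f 18 20 4
f 19 1 21
f 19 21 20
f 20 21 22
f 20 22 4
f 21 1 23
f 21 23 22
f 22 23 24
f 22 24 4
f 23 1 25
f 23 25 24
f 24 25 26
f 24 26 4
f 25 1 2
f 25 2 26
f 26 2 3
f 26 3 4
f 28 27 30
f 28 30 29
f 30 27 31
f 30 31 29
f 31 27 32
f 31 32 29
f 32 27 33
f 32 33 29
f 33 27 34
f 33 34 29
f 34 27 35
f 34 35 29
f 35 27 36
f 35 36 29
f 36 27 37
f 36 37 29
f 37 27 38
f 37 38 29
f 38 27 39
f 38 39 29
f 39 27 40
f 39 40 29
f 40 27 41
f 40 41 29
f 41 27 42
f 41 42 29
f 42 27 28
f 42 28 29
f 44 43 47
f 44 47 45
f 45 47 48
f 45 48 46
f 47 43 49
f 47 49 48
f 48 49 50
f 48 50 46
f 49 43 51
f 49 51 50
f 50 51 52
f 50 52 46
f 51 43 53
f 51 53 52
f 52 53 54
f 52 54 46
f 53 43 55
f 53 55 54
f 54 55 56
f 54 56 46
f 55 43 57
f 55 57 56
f 56 57 58
f 56 58 46
f 57 43 59
f 57 59 58
f 58 59 60
f 58 60 46
f 59 43 61
f 59 61 60
f 60 61 62
f 60 62 46
f 61 43 63
f 61 63 62
f 62 63 64
f 62 64 46
f 63 43 44
f 63 44 64
f 64 44 45
f 64 45 46



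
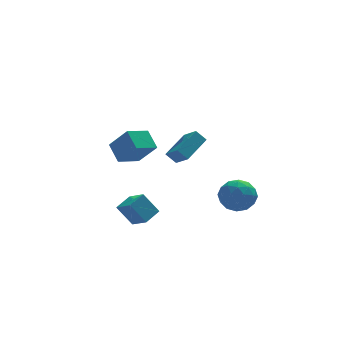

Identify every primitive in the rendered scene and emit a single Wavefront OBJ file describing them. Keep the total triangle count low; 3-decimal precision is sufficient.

v -0.83 0.21 0.608
v -0.377 -0.725 1.284
v 0.533 1.459 1.423
v 0.986 0.523 2.099
v -0.266 0.017 -0.039
v 0.187 -0.919 0.637
v 1.097 1.265 0.776
v 1.55 0.33 1.452
v -4.253 -2.907 -1.655
v -3.708 -3.942 -1.022
v -3.382 -2.211 -1.266
v -2.837 -3.247 -0.634
v -3.443 -3.233 -2.886
v -2.898 -4.269 -2.254
v -2.572 -2.538 -2.498
v -2.027 -3.573 -1.865
v -2.92 3.323 -1.208
v -3.22 4.436 -0.313
v -1.561 4.031 -1.632
v -1.861 5.144 -0.737
v -2.019 2.436 0.197
v -2.319 3.549 1.092
v -0.66 3.144 -0.227
v -0.96 4.257 0.668
v 2.561 -0.645 -2.117
v 3.685 -0.995 -2.153
v 1.995 -2.465 -2.107
v 3.119 -2.815 -2.143
v 2.695 -2.296 -1.175
v 3.045 -1.172 -1.181
v 2.635 -2.288 -3.079
v 2.985 -1.164 -3.085
v 3.731 -2.011 -2.748
v 3.767 -2.016 -1.571
v 1.913 -1.444 -2.689
v 1.949 -1.449 -1.512
v 3.173 -0.661 -2.136
v 2.507 -2.799 -2.124
v 2.258 -2.495 -1.555
v 2.918 -2.701 -1.576
v 2.796 -0.764 -1.564
v 3.457 -0.97 -1.586
v 2.875 -1.735 -1.011
v 2.223 -2.49 -2.674
v 2.884 -2.696 -2.696
v 2.762 -0.759 -2.684
v 3.422 -0.965 -2.705
v 2.805 -1.725 -3.249
v 3.86 -1.463 -2.507
v 3.527 -2.533 -2.501
v 3.243 -2.223 -3.051
v 3.449 -1.562 -3.055
v 3.882 -1.466 -1.815
v 3.549 -2.536 -1.809
v 3.3 -2.231 -1.24
v 3.505 -1.57 -1.243
v 3.909 -2.063 -2.165
v 2.131 -0.924 -2.451
v 1.798 -1.994 -2.445
v 2.175 -1.89 -3.017
v 2.38 -1.229 -3.02
v 2.153 -0.927 -1.759
v 1.82 -1.997 -1.753
v 2.231 -1.898 -1.205
v 2.437 -1.237 -1.209
v 1.771 -1.397 -2.095
f 2 4 1
f 5 2 1
f 1 4 3
f 3 5 1
f 2 8 4
f 6 2 5
f 6 8 2
f 4 8 3
f 7 5 3
f 3 8 7
f 7 6 5
f 8 6 7
f 10 12 9
f 13 10 9
f 9 12 11
f 11 13 9
f 10 16 12
f 14 10 13
f 14 16 10
f 12 16 11
f 15 13 11
f 11 16 15
f 15 14 13
f 16 14 15
f 18 20 17
f 21 18 17
f 17 20 19
f 19 21 17
f 18 24 20
f 22 18 21
f 22 24 18
f 20 24 19
f 23 21 19
f 19 24 23
f 23 22 21
f 24 22 23
f 25 62 41
f 62 36 65
f 41 65 30
f 62 65 41
f 25 41 37
f 41 30 42
f 37 42 26
f 41 42 37
f 25 37 46
f 37 26 47
f 46 47 32
f 37 47 46
f 25 46 58
f 46 32 61
f 58 61 35
f 46 61 58
f 25 58 62
f 58 35 66
f 62 66 36
f 58 66 62
f 26 42 53
f 42 30 56
f 53 56 34
f 42 56 53
f 30 65 43
f 65 36 64
f 43 64 29
f 65 64 43
f 36 66 63
f 66 35 59
f 63 59 27
f 66 59 63
f 35 61 60
f 61 32 48
f 60 48 31
f 61 48 60
f 32 47 52
f 47 26 49
f 52 49 33
f 47 49 52
f 28 54 40
f 54 34 55
f 40 55 29
f 54 55 40
f 28 40 38
f 40 29 39
f 38 39 27
f 40 39 38
f 28 38 45
f 38 27 44
f 45 44 31
f 38 44 45
f 28 45 50
f 45 31 51
f 50 51 33
f 45 51 50
f 28 50 54
f 50 33 57
f 54 57 34
f 50 57 54
f 29 55 43
f 55 34 56
f 43 56 30
f 55 56 43
f 27 39 63
f 39 29 64
f 63 64 36
f 39 64 63
f 31 44 60
f 44 27 59
f 60 59 35
f 44 59 60
f 33 51 52
f 51 31 48
f 52 48 32
f 51 48 52
f 34 57 53
f 57 33 49
f 53 49 26
f 57 49 53



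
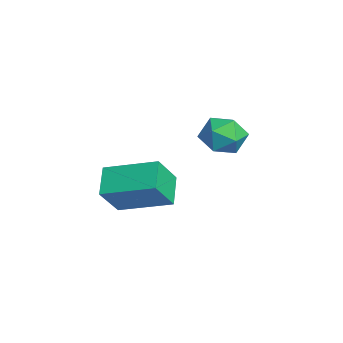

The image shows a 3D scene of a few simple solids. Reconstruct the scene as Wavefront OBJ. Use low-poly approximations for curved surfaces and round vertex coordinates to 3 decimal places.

v 0.539 4.151 2.049
v 1.238 3.566 2.12
v -0.398 3.014 1.9
v 0.301 2.429 1.971
v 0.039 2.918 2.698
v 0.618 3.62 2.79
v 0.222 2.96 1.23
v 0.801 3.662 1.322
v 1.042 2.829 1.613
v 0.929 2.803 2.521
v -0.089 3.777 1.499
v -0.202 3.751 2.407
v 1.966 -0.41 0.865
v 2.555 -1.089 1.99
v 2.8 1.268 1.441
v 3.389 0.589 2.567
v 2.951 -0.669 0.193
v 3.54 -1.348 1.319
v 3.785 1.009 0.77
v 4.374 0.33 1.895
f 1 12 6
f 1 6 2
f 1 2 8
f 1 8 11
f 1 11 12
f 2 6 10
f 6 12 5
f 12 11 3
f 11 8 7
f 8 2 9
f 4 10 5
f 4 5 3
f 4 3 7
f 4 7 9
f 4 9 10
f 5 10 6
f 3 5 12
f 7 3 11
f 9 7 8
f 10 9 2
f 14 16 13
f 17 14 13
f 13 16 15
f 15 17 13
f 14 20 16
f 18 14 17
f 18 20 14
f 16 20 15
f 19 17 15
f 15 20 19
f 19 18 17
f 20 18 19



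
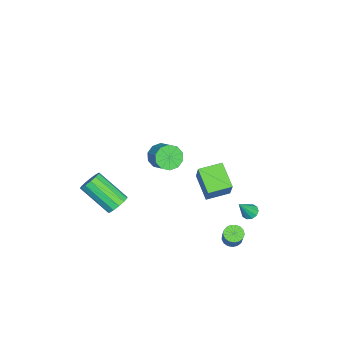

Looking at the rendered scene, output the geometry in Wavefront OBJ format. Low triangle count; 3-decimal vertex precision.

v 2.528 3.394 -3.098
v 2.922 3.028 -3.255
v 3.525 3.239 -2.24
v 3.132 3.606 -2.082
v 3.008 3.261 -3.355
v 3.611 3.473 -2.339
v 2.984 3.525 -3.396
v 3.587 3.737 -2.38
v 2.856 3.759 -3.368
v 3.459 3.97 -2.353
v 2.653 3.909 -3.279
v 3.256 4.121 -2.263
v 2.421 3.942 -3.148
v 3.025 4.153 -2.132
v 2.214 3.849 -3.006
v 2.817 4.06 -1.99
v 2.079 3.651 -2.884
v 2.682 3.863 -1.869
v 2.047 3.395 -2.812
v 2.65 3.607 -1.796
v 2.125 3.139 -2.805
v 2.728 3.35 -1.789
v 2.295 2.941 -2.865
v 2.899 3.153 -1.85
v 2.519 2.847 -2.979
v 3.123 3.058 -1.963
v 2.745 2.879 -3.119
v 3.349 3.09 -2.104
v 3.219 -0.263 3.664
v 3.64 -0.125 3.023
v 4.343 0.481 3.614
v 3.921 0.343 4.256
v 3.308 0.223 3.061
v 4.011 0.829 3.652
v 2.942 0.385 3.329
v 3.645 0.991 3.921
v 2.682 0.3 3.726
v 3.384 0.905 4.317
v 2.627 -0.001 4.099
v 3.329 0.605 4.69
v 2.797 -0.401 4.306
v 3.5 0.205 4.897
v 3.129 -0.749 4.268
v 3.832 -0.143 4.859
v 3.495 -0.911 3.999
v 4.198 -0.305 4.591
v 3.756 -0.825 3.603
v 4.458 -0.22 4.194
v 3.811 -0.525 3.23
v 4.513 0.081 3.821
v -1.533 1.028 -4.018
v -2.687 0.188 -3.114
v -2.258 2.223 -3.832
v -3.411 1.383 -2.927
v -0.609 1.357 -2.533
v -1.762 0.517 -1.628
v -1.333 2.552 -2.346
v -2.487 1.712 -1.442
v 0.16 3.843 -2.91
v 0.415 3.506 -3.196
v 0.82 3.357 -1.75
v 0.585 3.771 -3.182
v 0.593 4.064 -3.064
v 0.435 4.271 -2.887
v 0.172 4.316 -2.719
v -0.095 4.179 -2.623
v -0.266 3.914 -2.637
v -0.273 3.622 -2.755
v -0.116 3.414 -2.932
v 0.147 3.37 -3.1
v 3.568 -2.53 -0.65
v 4.245 -2.57 -0.476
v 3.809 -4.211 0.843
v 3.132 -4.17 0.67
v 4.08 -2.32 -0.22
v 3.644 -3.961 1.099
v 3.752 -2.137 -0.1
v 3.316 -3.777 1.219
v 3.366 -2.078 -0.155
v 2.93 -3.719 1.165
v 3.044 -2.163 -0.366
v 2.608 -3.803 0.953
v 2.888 -2.364 -0.668
v 2.452 -4.004 0.651
v 2.949 -2.618 -0.964
v 2.513 -4.258 0.356
v 3.206 -2.844 -1.16
v 2.77 -4.484 0.16
v 3.578 -2.97 -1.194
v 3.142 -4.611 0.125
v 3.947 -2.956 -1.055
v 3.511 -4.597 0.264
v 4.196 -2.807 -0.788
v 3.759 -4.448 0.532
f 2 1 5
f 2 5 3
f 3 5 6
f 3 6 4
f 5 1 7
f 5 7 6
f 6 7 8
f 6 8 4
f 7 1 9
f 7 9 8
f 8 9 10
f 8 10 4
f 9 1 11
f 9 11 10
f 10 11 12
f 10 12 4
f 11 1 13
f 11 13 12
f 12 13 14
f 12 14 4
f 13 1 15
f 13 15 14
f 14 15 16
f 14 16 4
f 15 1 17
f 15 17 16
f 16 17 18
f 16 18 4
f 17 1 19
f 17 19 18
f 18 19 20
f 18 20 4
f 19 1 21
f 19 21 20
f 20 21 22
f 20 22 4
f 21 1 23
f 21 23 22
f 22 23 24
f 22 24 4
f 23 1 25
f 23 25 24
f 24 25 26
f 24 26 4
f 25 1 27
f 25 27 26
f 26 27 28
f 26 28 4
f 27 1 2
f 27 2 28
f 28 2 3
f 28 3 4
f 30 29 33
f 30 33 31
f 31 33 34
f 31 34 32
f 33 29 35
f 33 35 34
f 34 35 36
f 34 36 32
f 35 29 37
f 35 37 36
f 36 37 38
f 36 38 32
f 37 29 39
f 37 39 38
f 38 39 40
f 38 40 32
f 39 29 41
f 39 41 40
f 40 41 42
f 40 42 32
f 41 29 43
f 41 43 42
f 42 43 44
f 42 44 32
f 43 29 45
f 43 45 44
f 44 45 46
f 44 46 32
f 45 29 47
f 45 47 46
f 46 47 48
f 46 48 32
f 47 29 49
f 47 49 48
f 48 49 50
f 48 50 32
f 49 29 30
f 49 30 50
f 50 30 31
f 50 31 32
f 52 54 51
f 55 52 51
f 51 54 53
f 53 55 51
f 52 58 54
f 56 52 55
f 56 58 52
f 54 58 53
f 57 55 53
f 53 58 57
f 57 56 55
f 58 56 57
f 60 59 62
f 60 62 61
f 62 59 63
f 62 63 61
f 63 59 64
f 63 64 61
f 64 59 65
f 64 65 61
f 65 59 66
f 65 66 61
f 66 59 67
f 66 67 61
f 67 59 68
f 67 68 61
f 68 59 69
f 68 69 61
f 69 59 70
f 69 70 61
f 70 59 60
f 70 60 61
f 72 71 75
f 72 75 73
f 73 75 76
f 73 76 74
f 75 71 77
f 75 77 76
f 76 77 78
f 76 78 74
f 77 71 79
f 77 79 78
f 78 79 80
f 78 80 74
f 79 71 81
f 79 81 80
f 80 81 82
f 80 82 74
f 81 71 83
f 81 83 82
f 82 83 84
f 82 84 74
f 83 71 85
f 83 85 84
f 84 85 86
f 84 86 74
f 85 71 87
f 85 87 86
f 86 87 88
f 86 88 74
f 87 71 89
f 87 89 88
f 88 89 90
f 88 90 74
f 89 71 91
f 89 91 90
f 90 91 92
f 90 92 74
f 91 71 93
f 91 93 92
f 92 93 94
f 92 94 74
f 93 71 72
f 93 72 94
f 94 72 73
f 94 73 74



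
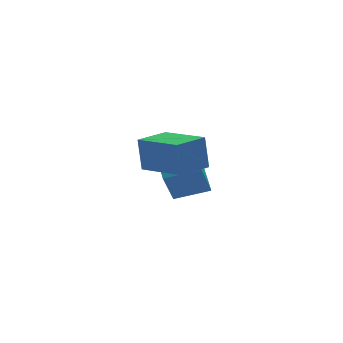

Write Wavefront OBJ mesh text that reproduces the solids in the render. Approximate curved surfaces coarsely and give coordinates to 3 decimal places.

v 0.802 -3.08 1.741
v 0.743 -2.918 2.594
v 1.529 -2.622 1.704
v 1.47 -2.46 2.556
v 1.47 -4.12 1.984
v 1.411 -3.958 2.836
v 2.197 -3.662 1.946
v 2.138 -3.5 2.799
v 2.429 -1.914 0.995
v 2.417 -0.947 1.518
v 1.544 -1.787 0.739
v 1.532 -0.819 1.263
v 2.788 -1.381 0.017
v 2.776 -0.413 0.541
v 1.903 -1.253 -0.238
v 1.891 -0.286 0.285
f 2 4 1
f 5 2 1
f 1 4 3
f 3 5 1
f 2 8 4
f 6 2 5
f 6 8 2
f 4 8 3
f 7 5 3
f 3 8 7
f 7 6 5
f 8 6 7
f 10 12 9
f 13 10 9
f 9 12 11
f 11 13 9
f 10 16 12
f 14 10 13
f 14 16 10
f 12 16 11
f 15 13 11
f 11 16 15
f 15 14 13
f 16 14 15



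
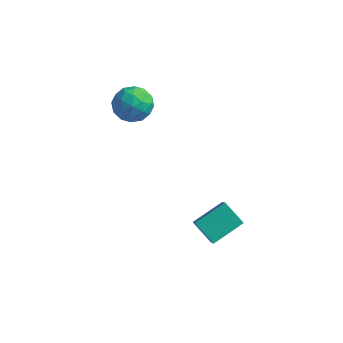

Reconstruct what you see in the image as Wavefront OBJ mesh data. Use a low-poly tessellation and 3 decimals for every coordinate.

v 2.661 -0.341 -3.476
v 1.466 -0.052 -2.618
v 2.067 0.544 -4.602
v 0.872 0.834 -3.743
v 3.568 1.206 -2.737
v 2.373 1.496 -1.878
v 2.974 2.092 -3.862
v 1.779 2.381 -3.004
v -4.782 3.972 2.181
v -3.927 4.354 1.485
v -3.973 2.266 2.235
v -3.118 2.648 1.539
v -3.201 3.044 2.634
v -3.7 4.098 2.601
v -4.2 2.522 1.119
v -4.699 3.576 1.086
v -3.567 3.458 0.829
v -2.949 3.781 1.765
v -4.951 2.839 1.955
v -4.333 3.162 2.891
v -4.425 4.313 1.828
v -3.475 2.307 1.892
v -3.523 2.54 2.536
v -3.021 2.765 2.127
v -4.292 4.162 2.484
v -3.789 4.387 2.075
v -3.363 3.617 2.75
v -4.111 2.233 1.645
v -3.608 2.458 1.236
v -4.879 3.855 1.593
v -4.377 4.08 1.184
v -4.537 3.003 0.97
v -3.711 4.011 1.033
v -3.236 3.008 1.065
v -3.872 2.934 0.819
v -4.165 3.554 0.799
v -3.348 4.201 1.584
v -2.873 3.198 1.616
v -2.921 3.43 2.259
v -3.215 4.05 2.239
v -3.137 3.674 1.198
v -5.027 3.422 2.104
v -4.552 2.419 2.136
v -4.685 2.57 1.481
v -4.979 3.19 1.461
v -4.664 3.612 2.655
v -4.189 2.609 2.687
v -3.735 3.066 2.921
v -4.028 3.686 2.901
v -4.763 2.946 2.522
f 2 4 1
f 5 2 1
f 1 4 3
f 3 5 1
f 2 8 4
f 6 2 5
f 6 8 2
f 4 8 3
f 7 5 3
f 3 8 7
f 7 6 5
f 8 6 7
f 9 46 25
f 46 20 49
f 25 49 14
f 46 49 25
f 9 25 21
f 25 14 26
f 21 26 10
f 25 26 21
f 9 21 30
f 21 10 31
f 30 31 16
f 21 31 30
f 9 30 42
f 30 16 45
f 42 45 19
f 30 45 42
f 9 42 46
f 42 19 50
f 46 50 20
f 42 50 46
f 10 26 37
f 26 14 40
f 37 40 18
f 26 40 37
f 14 49 27
f 49 20 48
f 27 48 13
f 49 48 27
f 20 50 47
f 50 19 43
f 47 43 11
f 50 43 47
f 19 45 44
f 45 16 32
f 44 32 15
f 45 32 44
f 16 31 36
f 31 10 33
f 36 33 17
f 31 33 36
f 12 38 24
f 38 18 39
f 24 39 13
f 38 39 24
f 12 24 22
f 24 13 23
f 22 23 11
f 24 23 22
f 12 22 29
f 22 11 28
f 29 28 15
f 22 28 29
f 12 29 34
f 29 15 35
f 34 35 17
f 29 35 34
f 12 34 38
f 34 17 41
f 38 41 18
f 34 41 38
f 13 39 27
f 39 18 40
f 27 40 14
f 39 40 27
f 11 23 47
f 23 13 48
f 47 48 20
f 23 48 47
f 15 28 44
f 28 11 43
f 44 43 19
f 28 43 44
f 17 35 36
f 35 15 32
f 36 32 16
f 35 32 36
f 18 41 37
f 41 17 33
f 37 33 10
f 41 33 37



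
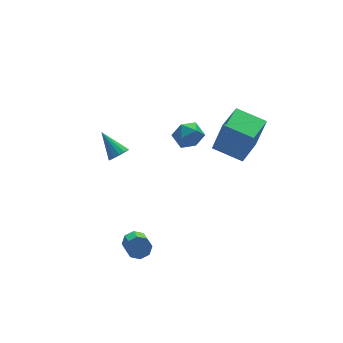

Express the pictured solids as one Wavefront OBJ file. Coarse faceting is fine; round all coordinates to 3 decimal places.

v 1.066 -0.134 0.909
v 1.484 -0.426 2.812
v 2.471 0.983 0.771
v 2.889 0.691 2.674
v 2.071 -1.451 0.486
v 2.489 -1.743 2.389
v 3.476 -0.334 0.348
v 3.894 -0.626 2.251
v -3.569 -0.714 -4.189
v -2.928 -0.909 -4.18
v -3.27 -2.001 -3.502
v -3.911 -1.806 -3.511
v -3.05 -0.62 -3.775
v -3.393 -1.712 -3.097
v -3.476 -0.385 -3.612
v -3.819 -1.477 -2.935
v -3.957 -0.343 -3.787
v -4.299 -1.435 -3.11
v -4.21 -0.519 -4.198
v -4.552 -1.611 -3.52
v -4.087 -0.808 -4.603
v -4.43 -1.9 -3.925
v -3.661 -1.043 -4.765
v -4.004 -2.135 -4.088
v -3.181 -1.085 -4.59
v -3.523 -2.177 -3.913
v -2.559 3.003 -0.626
v -1.986 3.179 -0.654
v -2.901 4.277 0.366
v -2.127 3.324 -0.89
v -2.383 3.384 -1.055
v -2.687 3.342 -1.105
v -2.956 3.209 -1.026
v -3.119 3.021 -0.841
v -3.133 2.828 -0.598
v -2.992 2.682 -0.362
v -2.736 2.622 -0.197
v -2.432 2.664 -0.147
v -2.163 2.798 -0.226
v -2 2.986 -0.411
v 0.799 3.672 -0.964
v 1.57 4.15 -0.848
v 1.59 2.43 -1.112
v 2.361 2.908 -0.996
v 1.784 2.793 -0.295
v 1.295 3.561 -0.204
v 1.865 3.019 -1.756
v 1.376 3.787 -1.665
v 2.229 3.746 -1.337
v 2.179 3.606 -0.434
v 0.981 2.974 -1.526
v 0.931 2.834 -0.623
f 2 4 1
f 5 2 1
f 1 4 3
f 3 5 1
f 2 8 4
f 6 2 5
f 6 8 2
f 4 8 3
f 7 5 3
f 3 8 7
f 7 6 5
f 8 6 7
f 10 9 13
f 10 13 11
f 11 13 14
f 11 14 12
f 13 9 15
f 13 15 14
f 14 15 16
f 14 16 12
f 15 9 17
f 15 17 16
f 16 17 18
f 16 18 12
f 17 9 19
f 17 19 18
f 18 19 20
f 18 20 12
f 19 9 21
f 19 21 20
f 20 21 22
f 20 22 12
f 21 9 23
f 21 23 22
f 22 23 24
f 22 24 12
f 23 9 25
f 23 25 24
f 24 25 26
f 24 26 12
f 25 9 10
f 25 10 26
f 26 10 11
f 26 11 12
f 28 27 30
f 28 30 29
f 30 27 31
f 30 31 29
f 31 27 32
f 31 32 29
f 32 27 33
f 32 33 29
f 33 27 34
f 33 34 29
f 34 27 35
f 34 35 29
f 35 27 36
f 35 36 29
f 36 27 37
f 36 37 29
f 37 27 38
f 37 38 29
f 38 27 39
f 38 39 29
f 39 27 40
f 39 40 29
f 40 27 28
f 40 28 29
f 41 52 46
f 41 46 42
f 41 42 48
f 41 48 51
f 41 51 52
f 42 46 50
f 46 52 45
f 52 51 43
f 51 48 47
f 48 42 49
f 44 50 45
f 44 45 43
f 44 43 47
f 44 47 49
f 44 49 50
f 45 50 46
f 43 45 52
f 47 43 51
f 49 47 48
f 50 49 42



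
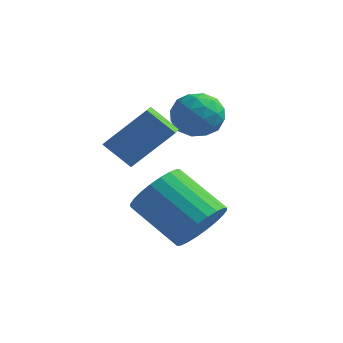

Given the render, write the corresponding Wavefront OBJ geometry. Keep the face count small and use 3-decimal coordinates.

v 2.227 -0.946 -2.62
v 2.821 -0.684 -1.782
v 1.067 -0.411 -0.623
v 0.473 -0.674 -1.46
v 2.762 -0.314 -1.958
v 1.008 -0.042 -0.799
v 2.622 -0.041 -2.235
v 0.868 0.232 -1.076
v 2.421 0.095 -2.57
v 0.667 0.367 -1.411
v 2.191 0.072 -2.913
v 0.437 0.344 -1.754
v 1.966 -0.106 -3.211
v 0.212 0.166 -2.052
v 1.781 -0.412 -3.419
v 0.027 -0.14 -2.26
v 1.664 -0.799 -3.506
v -0.09 -0.527 -2.347
v 1.633 -1.209 -3.457
v -0.121 -0.936 -2.298
v 1.692 -1.578 -3.281
v -0.062 -1.306 -2.122
v 1.832 -1.852 -3.004
v 0.078 -1.579 -1.845
v 2.033 -1.987 -2.669
v 0.279 -1.715 -1.51
v 2.263 -1.964 -2.326
v 0.509 -1.692 -1.167
v 2.488 -1.786 -2.028
v 0.734 -1.514 -0.869
v 2.673 -1.48 -1.82
v 0.919 -1.208 -0.661
v 2.79 -1.093 -1.733
v 1.036 -0.821 -0.574
v -0.127 -1.125 -0.474
v -1.066 -1.221 0.345
v -0.459 -0.223 -0.75
v -1.399 -0.32 0.07
v 0.979 -0.3 0.89
v 0.039 -0.397 1.71
v 0.646 0.601 0.615
v -0.293 0.505 1.434
v 0.366 2.383 1.138
v 1.217 2.138 1.471
v 0.343 1.122 0.269
v 1.194 0.877 0.602
v 0.438 0.854 1.172
v 0.453 1.633 1.708
v 1.107 1.627 0.032
v 1.122 2.406 0.568
v 1.675 1.67 0.787
v 1.262 1.193 1.492
v 0.298 2.067 0.248
v -0.115 1.59 0.953
v 0.794 2.371 1.38
v 0.766 0.889 0.36
v 0.322 0.876 0.694
v 0.822 0.731 0.89
v 0.344 2.075 1.52
v 0.845 1.93 1.716
v 0.386 1.176 1.54
v 0.715 1.33 0.024
v 1.216 1.185 0.22
v 0.738 2.529 0.85
v 1.238 2.384 1.046
v 1.174 2.084 0.2
v 1.563 1.952 1.175
v 1.549 1.211 0.664
v 1.499 1.652 0.329
v 1.507 2.11 0.644
v 1.32 1.671 1.589
v 1.306 0.93 1.078
v 0.862 0.917 1.413
v 0.871 1.375 1.728
v 1.589 1.396 1.187
v 0.254 2.33 0.662
v 0.24 1.589 0.151
v 0.689 1.885 0.012
v 0.698 2.343 0.327
v 0.011 2.049 1.076
v -0.003 1.308 0.565
v 0.053 1.15 1.096
v 0.061 1.608 1.411
v -0.029 1.864 0.553
f 2 1 5
f 2 5 3
f 3 5 6
f 3 6 4
f 5 1 7
f 5 7 6
f 6 7 8
f 6 8 4
f 7 1 9
f 7 9 8
f 8 9 10
f 8 10 4
f 9 1 11
f 9 11 10
f 10 11 12
f 10 12 4
f 11 1 13
f 11 13 12
f 12 13 14
f 12 14 4
f 13 1 15
f 13 15 14
f 14 15 16
f 14 16 4
f 15 1 17
f 15 17 16
f 16 17 18
f 16 18 4
f 17 1 19
f 17 19 18
f 18 19 20
f 18 20 4
f 19 1 21
f 19 21 20
f 20 21 22
f 20 22 4
f 21 1 23
f 21 23 22
f 22 23 24
f 22 24 4
f 23 1 25
f 23 25 24
f 24 25 26
f 24 26 4
f 25 1 27
f 25 27 26
f 26 27 28
f 26 28 4
f 27 1 29
f 27 29 28
f 28 29 30
f 28 30 4
f 29 1 31
f 29 31 30
f 30 31 32
f 30 32 4
f 31 1 33
f 31 33 32
f 32 33 34
f 32 34 4
f 33 1 2
f 33 2 34
f 34 2 3
f 34 3 4
f 36 38 35
f 39 36 35
f 35 38 37
f 37 39 35
f 36 42 38
f 40 36 39
f 40 42 36
f 38 42 37
f 41 39 37
f 37 42 41
f 41 40 39
f 42 40 41
f 43 80 59
f 80 54 83
f 59 83 48
f 80 83 59
f 43 59 55
f 59 48 60
f 55 60 44
f 59 60 55
f 43 55 64
f 55 44 65
f 64 65 50
f 55 65 64
f 43 64 76
f 64 50 79
f 76 79 53
f 64 79 76
f 43 76 80
f 76 53 84
f 80 84 54
f 76 84 80
f 44 60 71
f 60 48 74
f 71 74 52
f 60 74 71
f 48 83 61
f 83 54 82
f 61 82 47
f 83 82 61
f 54 84 81
f 84 53 77
f 81 77 45
f 84 77 81
f 53 79 78
f 79 50 66
f 78 66 49
f 79 66 78
f 50 65 70
f 65 44 67
f 70 67 51
f 65 67 70
f 46 72 58
f 72 52 73
f 58 73 47
f 72 73 58
f 46 58 56
f 58 47 57
f 56 57 45
f 58 57 56
f 46 56 63
f 56 45 62
f 63 62 49
f 56 62 63
f 46 63 68
f 63 49 69
f 68 69 51
f 63 69 68
f 46 68 72
f 68 51 75
f 72 75 52
f 68 75 72
f 47 73 61
f 73 52 74
f 61 74 48
f 73 74 61
f 45 57 81
f 57 47 82
f 81 82 54
f 57 82 81
f 49 62 78
f 62 45 77
f 78 77 53
f 62 77 78
f 51 69 70
f 69 49 66
f 70 66 50
f 69 66 70
f 52 75 71
f 75 51 67
f 71 67 44
f 75 67 71

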